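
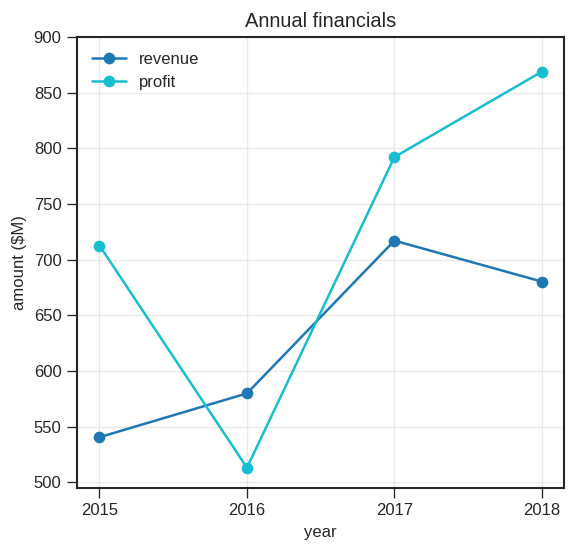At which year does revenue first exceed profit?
2015: revenue ≈ 550 vs profit ≈ 700 (not yet); 2016: revenue ≈ 600 vs profit ≈ 500 (first crossover).

2016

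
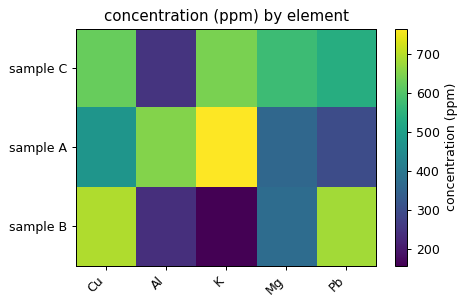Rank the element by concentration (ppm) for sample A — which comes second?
Al

Top 3 for sample A: K ≈ 800, Al ≈ 700, Cu ≈ 500.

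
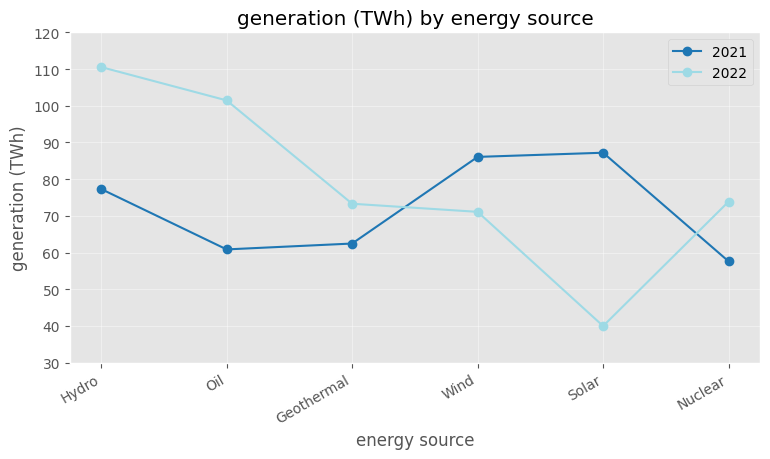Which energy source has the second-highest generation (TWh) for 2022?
Top 3 for 2022: Hydro ≈ 110, Oil ≈ 100, Nuclear ≈ 70.

Oil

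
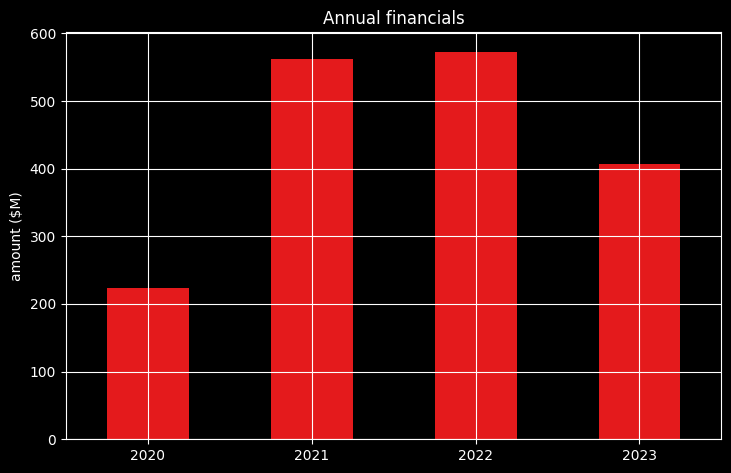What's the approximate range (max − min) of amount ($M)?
≈ 350

Max 2022 ≈ 550, min 2020 ≈ 200; range ≈ 350.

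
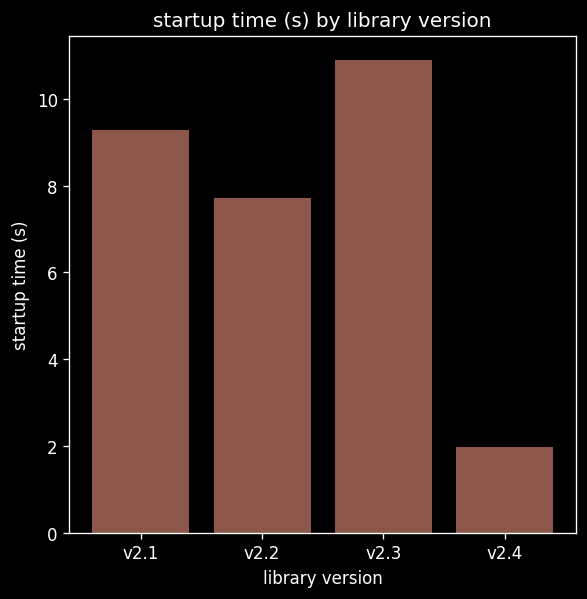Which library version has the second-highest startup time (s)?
v2.1

Top 3: v2.3 ≈ 11, v2.1 ≈ 9, v2.2 ≈ 8.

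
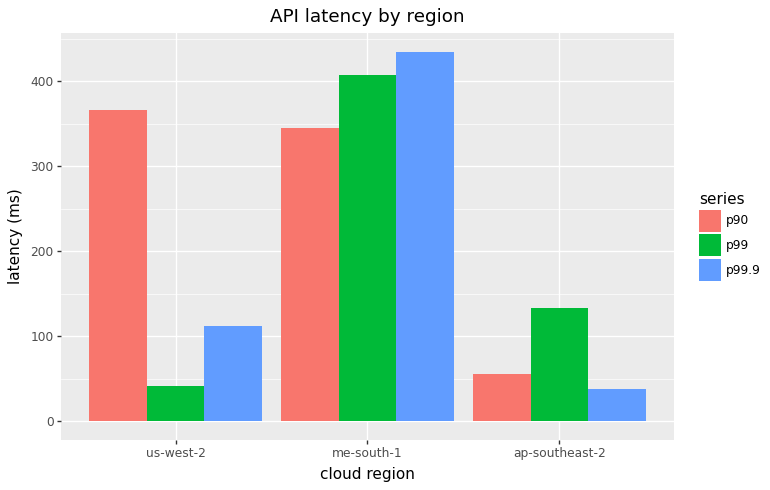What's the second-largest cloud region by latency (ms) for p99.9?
us-west-2

Top 3 for p99.9: me-south-1 ≈ 450, us-west-2 ≈ 100, ap-southeast-2 ≈ 50.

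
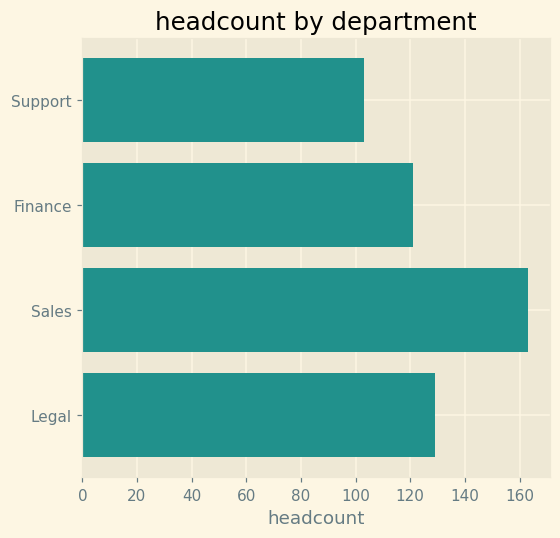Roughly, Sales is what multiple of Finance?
≈ 1.33×

Sales ≈ 160, Finance ≈ 120; 160/120 ≈ 1.33.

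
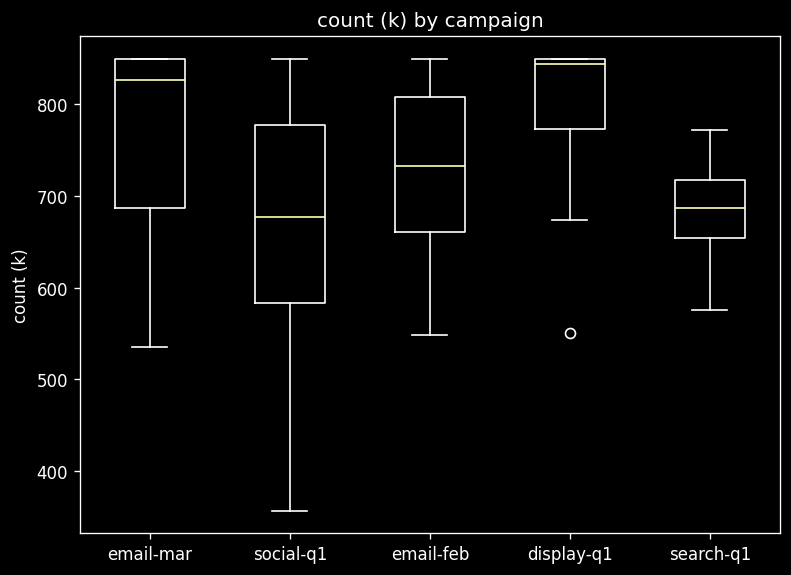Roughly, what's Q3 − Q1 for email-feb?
≈ 140

Q3 ≈ 800, Q1 ≈ 660; IQR ≈ 140.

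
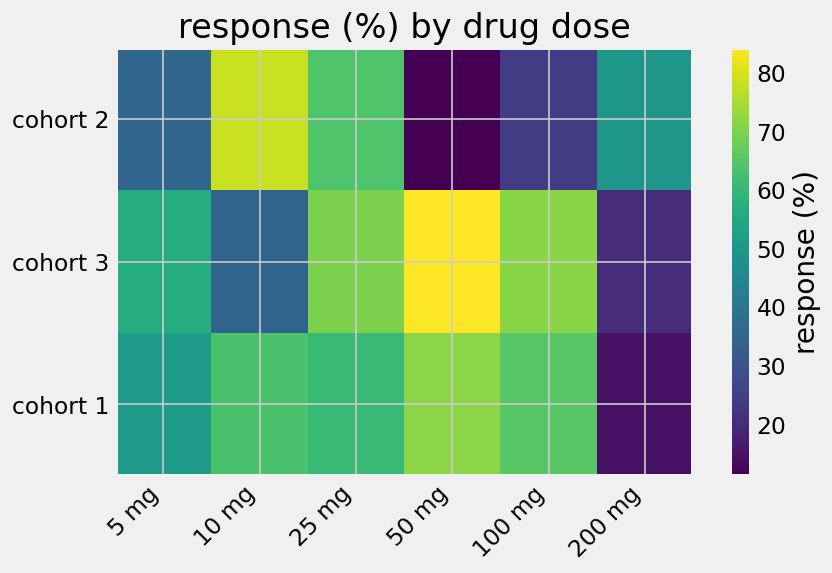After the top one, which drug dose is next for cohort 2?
Top 3 for cohort 2: 10 mg ≈ 80, 25 mg ≈ 60, 200 mg ≈ 50.

25 mg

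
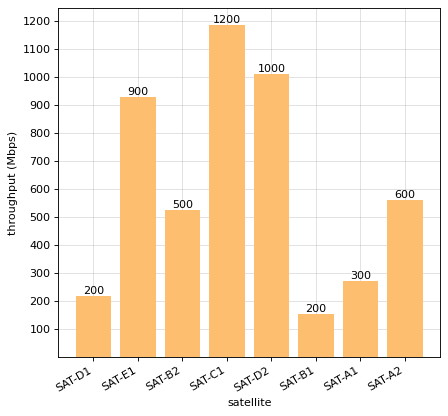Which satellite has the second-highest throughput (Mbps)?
SAT-D2

Top 3: SAT-C1 ≈ 1200, SAT-D2 ≈ 1000, SAT-E1 ≈ 900.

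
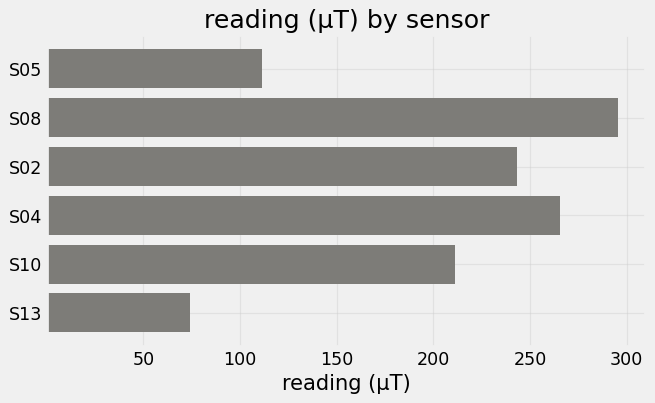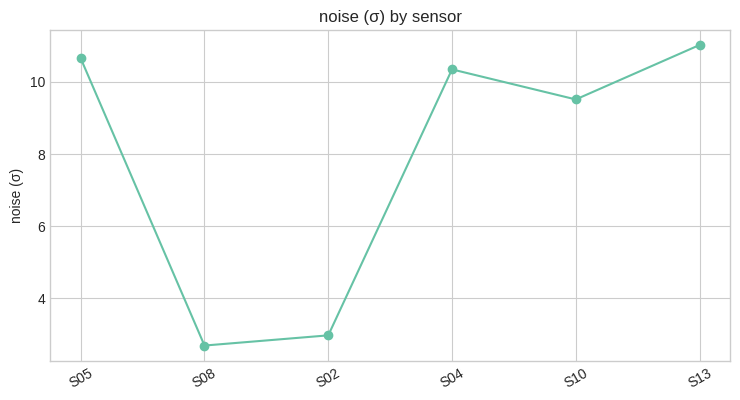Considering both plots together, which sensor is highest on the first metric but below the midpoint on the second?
S08

Chart 2 median noise (σ) ≈ 10; below-median sensors: S08, S02, S10. Among those, S08 has the highest reading (µT) (≈ 300).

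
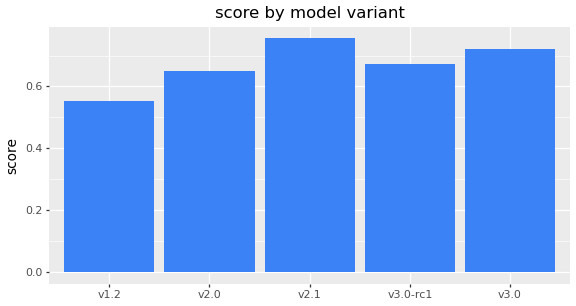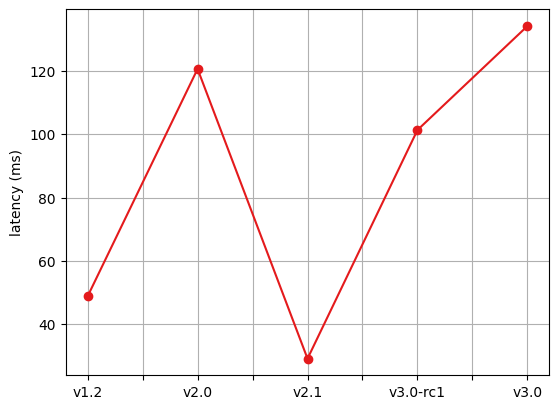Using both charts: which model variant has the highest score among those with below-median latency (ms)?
Chart 2 median latency (ms) ≈ 100; below-median model variants: v1.2, v2.1. Among those, v2.1 has the highest score (≈ 0.8).

v2.1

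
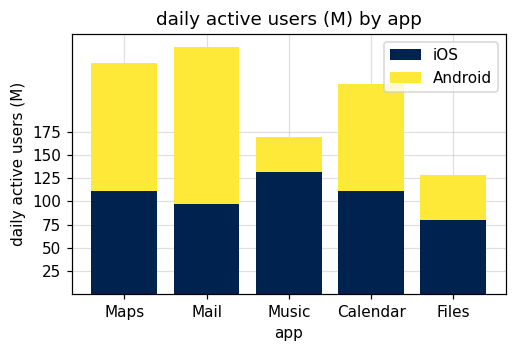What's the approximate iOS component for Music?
iOS top ≈ 125, bottom ≈ 0; segment ≈ 125.

≈ 125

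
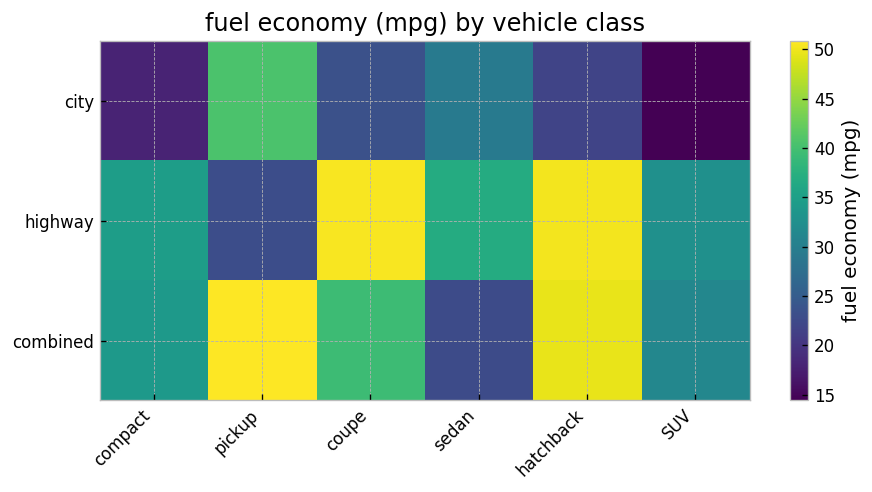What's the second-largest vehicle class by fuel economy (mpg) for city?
Top 3 for city: pickup ≈ 40, sedan ≈ 30, coupe ≈ 25.

sedan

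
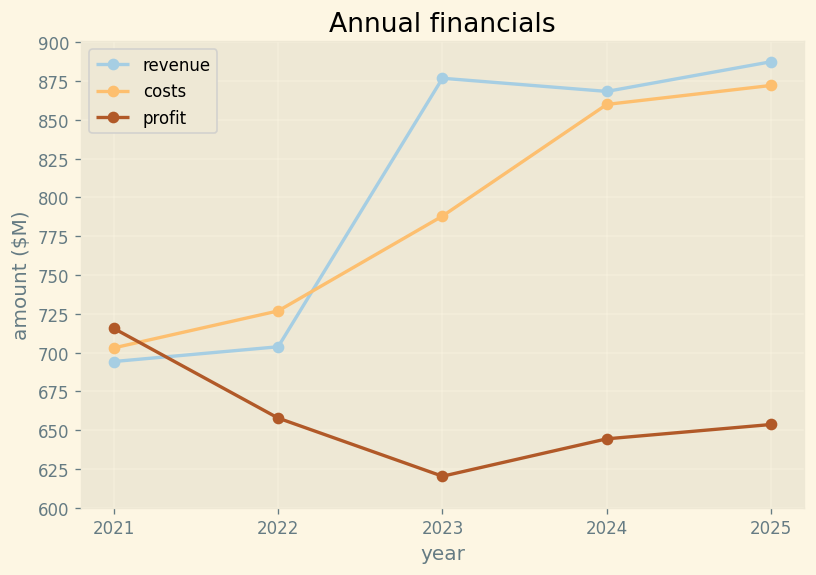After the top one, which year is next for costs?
2024

Top 3 for costs: 2025 ≈ 875, 2024 ≈ 850, 2023 ≈ 800.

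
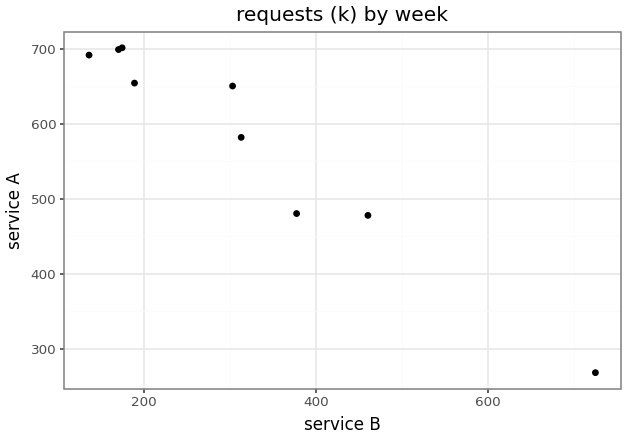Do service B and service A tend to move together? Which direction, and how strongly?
Points are negatively correlated; strong (|r| ≈ 1.0).

negative, strong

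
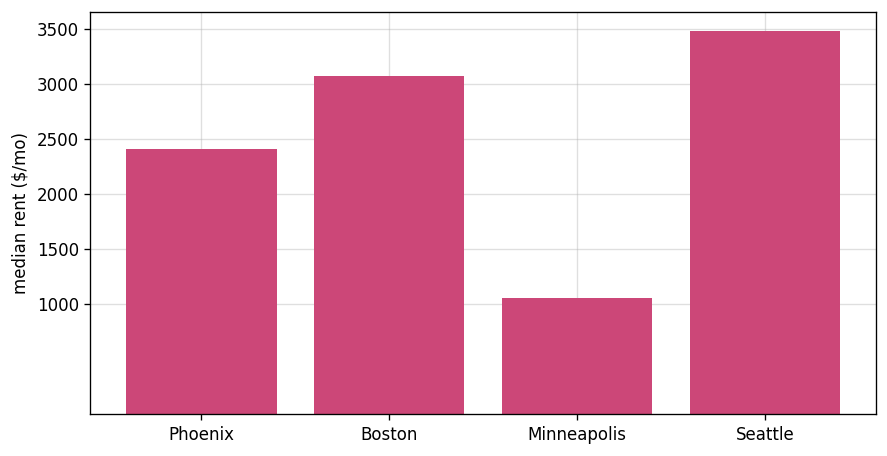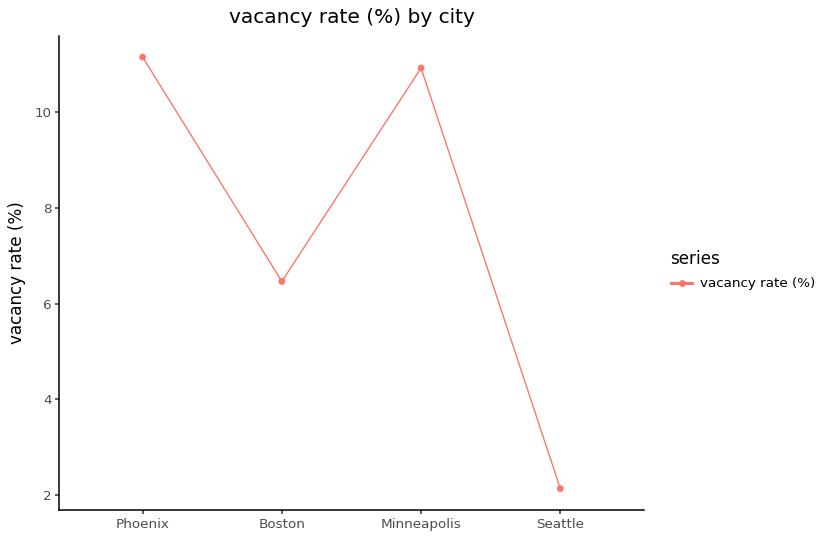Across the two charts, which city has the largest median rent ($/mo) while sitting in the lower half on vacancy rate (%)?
Chart 2 median vacancy rate (%) ≈ 8; below-median cities: Boston, Seattle. Among those, Seattle has the highest median rent ($/mo) (≈ 3500).

Seattle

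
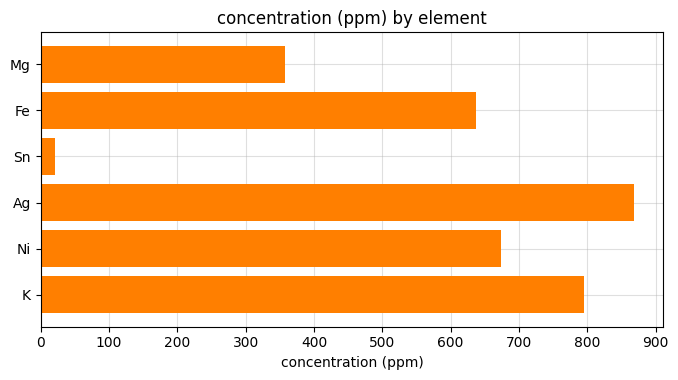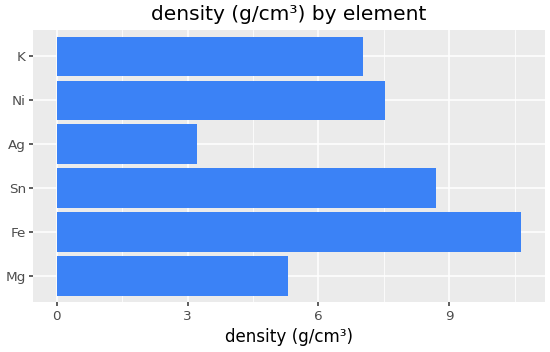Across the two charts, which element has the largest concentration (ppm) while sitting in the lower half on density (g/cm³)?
Ag

Chart 2 median density (g/cm³) ≈ 7; below-median elements: Mg, Ag, K. Among those, Ag has the highest concentration (ppm) (≈ 900).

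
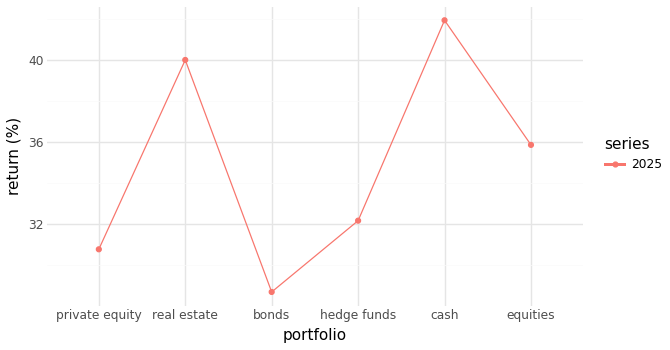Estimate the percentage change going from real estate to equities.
≈ -10%

real estate ≈ 40, equities ≈ 36; (36 − 40) / 40 ≈ -10%.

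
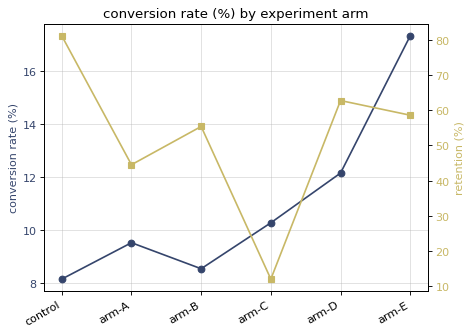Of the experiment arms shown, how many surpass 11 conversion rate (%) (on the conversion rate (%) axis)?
2

Above 11: arm-D, arm-E.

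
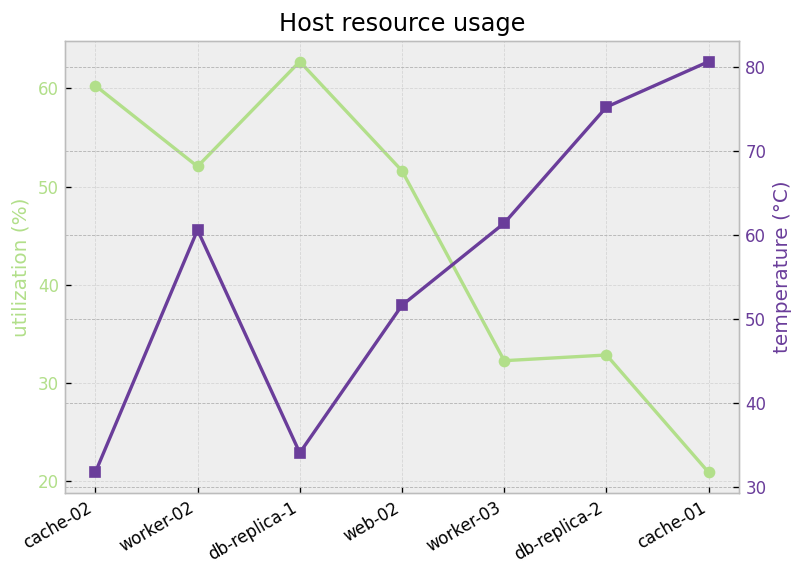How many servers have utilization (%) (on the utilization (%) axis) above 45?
4

Above 45: cache-02, worker-02, db-replica-1, web-02.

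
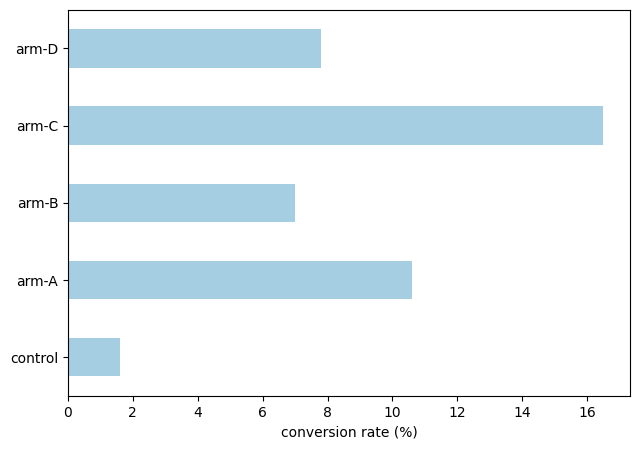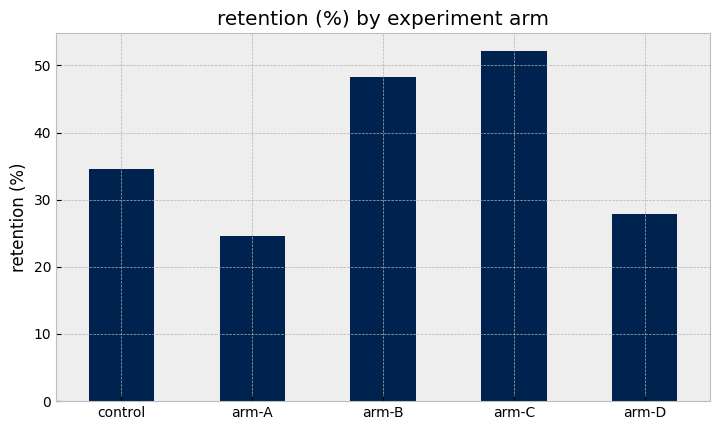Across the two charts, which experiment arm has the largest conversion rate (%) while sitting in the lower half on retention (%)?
arm-A

Chart 2 median retention (%) ≈ 35; below-median experiment arms: arm-A, arm-D. Among those, arm-A has the highest conversion rate (%) (≈ 10).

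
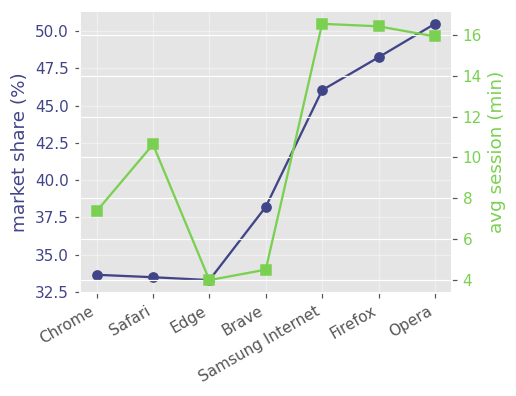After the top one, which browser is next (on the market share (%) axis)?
Firefox

Top 3 (on the market share (%) axis): Opera ≈ 50, Firefox ≈ 48, Samsung Internet ≈ 46.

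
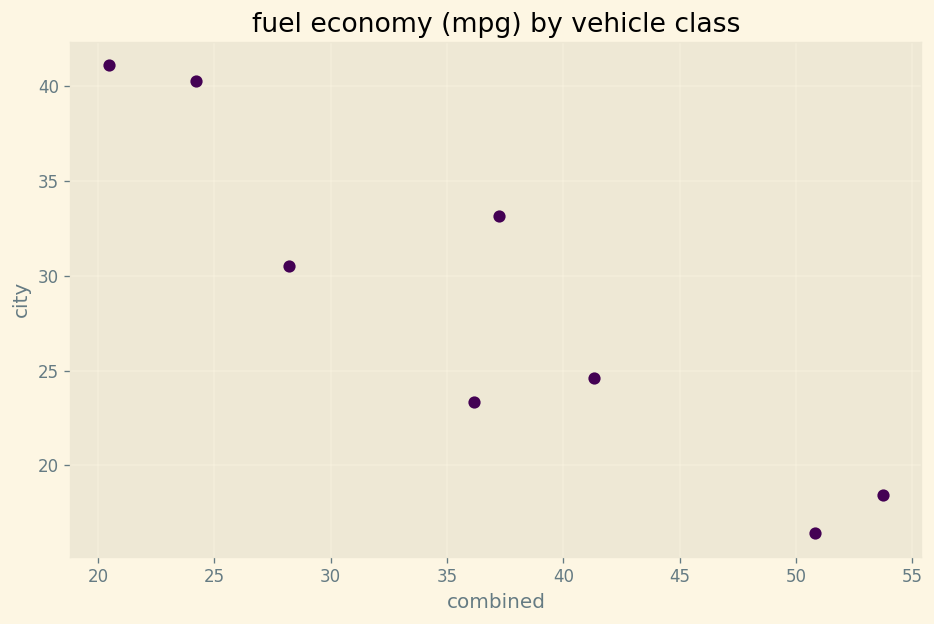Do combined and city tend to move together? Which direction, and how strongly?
Points are negatively correlated; strong (|r| ≈ 0.9).

negative, strong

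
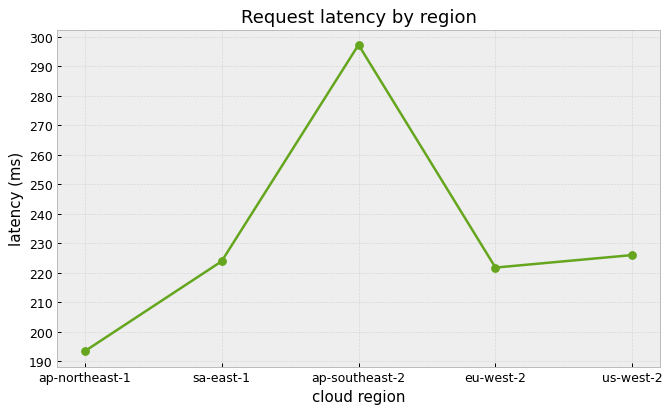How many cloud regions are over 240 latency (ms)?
Above 240: ap-southeast-2.

1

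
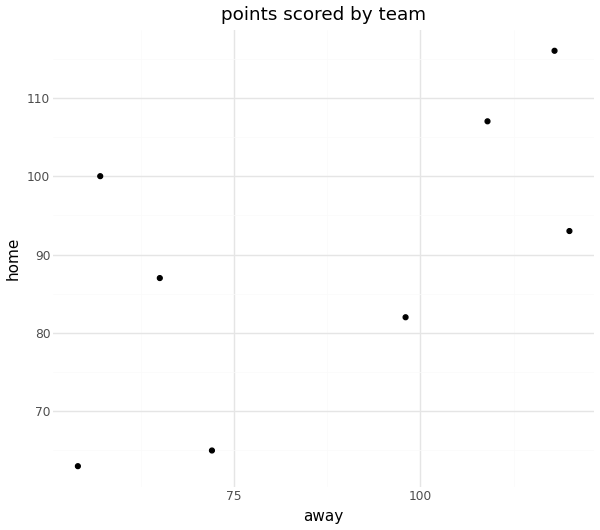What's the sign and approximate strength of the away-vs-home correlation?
positive, moderate

Points are positively correlated; moderate (|r| ≈ 0.6).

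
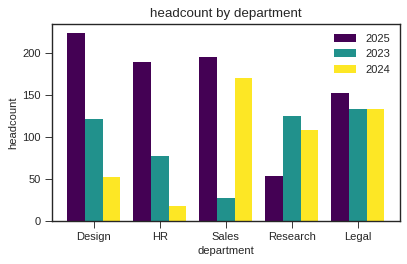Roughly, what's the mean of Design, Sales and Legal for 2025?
≈ 193

(220 + 200 + 160) / 3 ≈ 193.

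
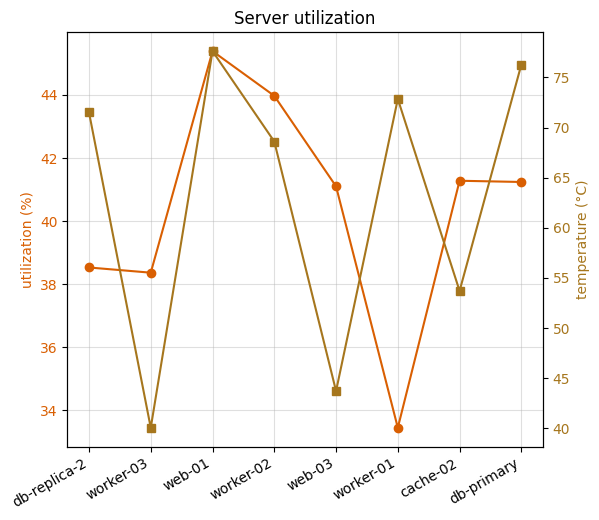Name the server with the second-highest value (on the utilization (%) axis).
worker-02

Top 3 (on the utilization (%) axis): web-01 ≈ 45, worker-02 ≈ 44, cache-02 ≈ 41.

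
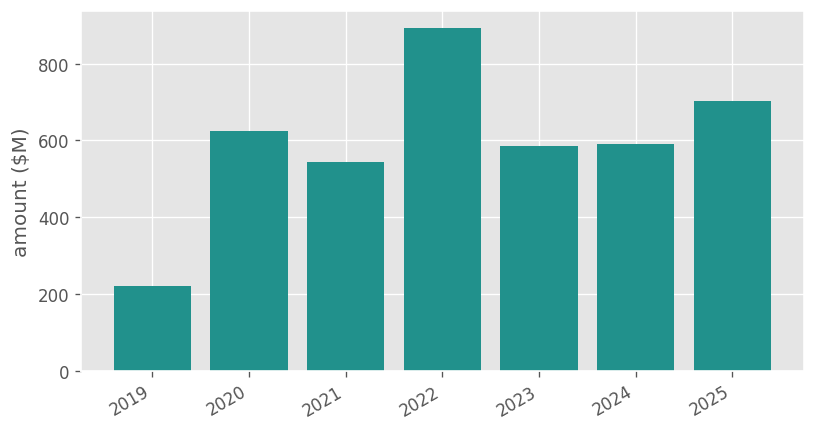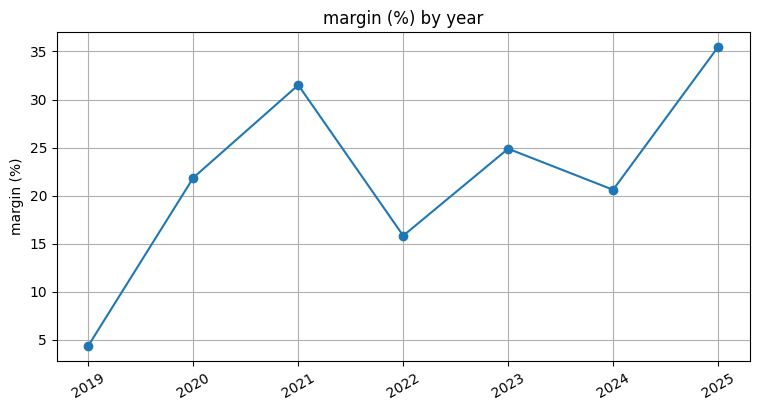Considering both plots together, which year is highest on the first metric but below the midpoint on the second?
Chart 2 median margin (%) ≈ 20; below-median years: 2019, 2022, 2024. Among those, 2022 has the highest amount ($M) (≈ 900).

2022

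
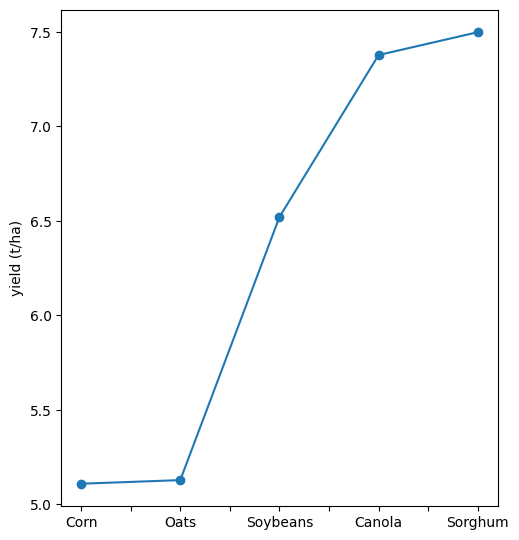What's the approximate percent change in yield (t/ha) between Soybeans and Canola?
≈ +12.1%

Soybeans ≈ 6.6, Canola ≈ 7.4; (7.4 − 6.6) / 6.6 ≈ +12.1%.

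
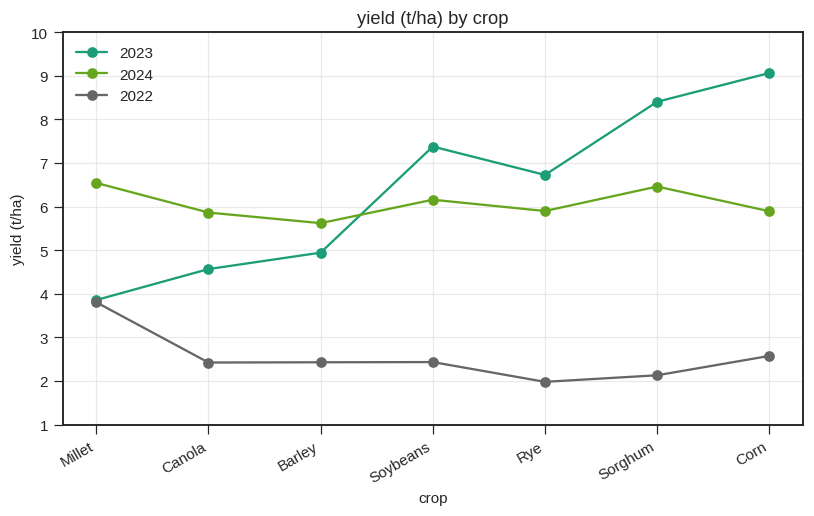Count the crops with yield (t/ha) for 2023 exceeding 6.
4

Above 6: Soybeans, Rye, Sorghum, Corn.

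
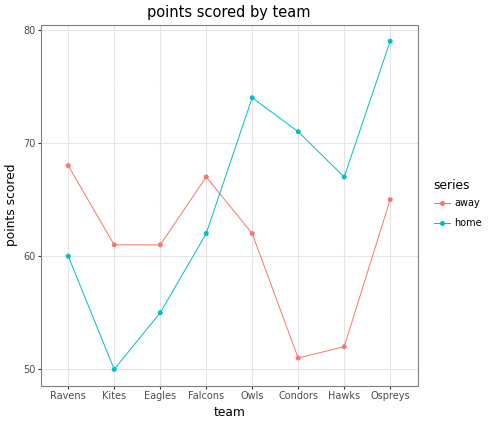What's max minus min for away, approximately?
≈ 20

Max Ravens ≈ 70, min Condors ≈ 50; range ≈ 20.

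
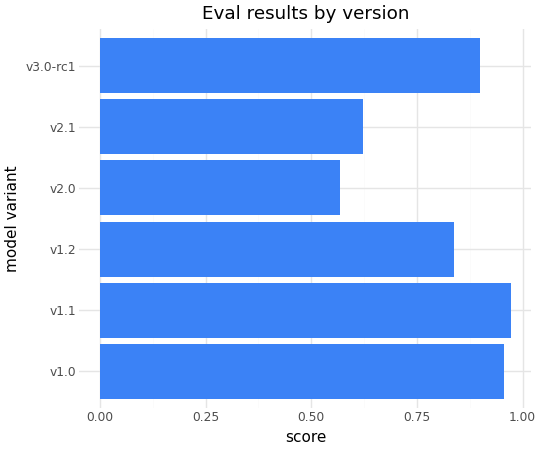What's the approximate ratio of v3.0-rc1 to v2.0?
v3.0-rc1 ≈ 0.9, v2.0 ≈ 0.6; 0.9/0.6 ≈ 1.5.

≈ 1.5×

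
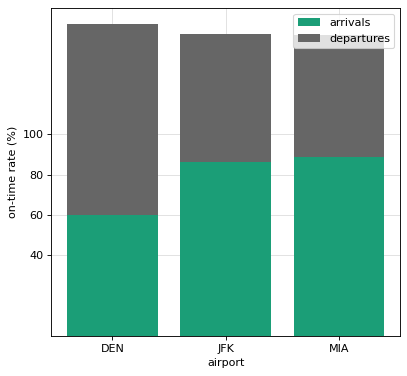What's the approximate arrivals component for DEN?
arrivals top ≈ 60, bottom ≈ 0; segment ≈ 60.

≈ 60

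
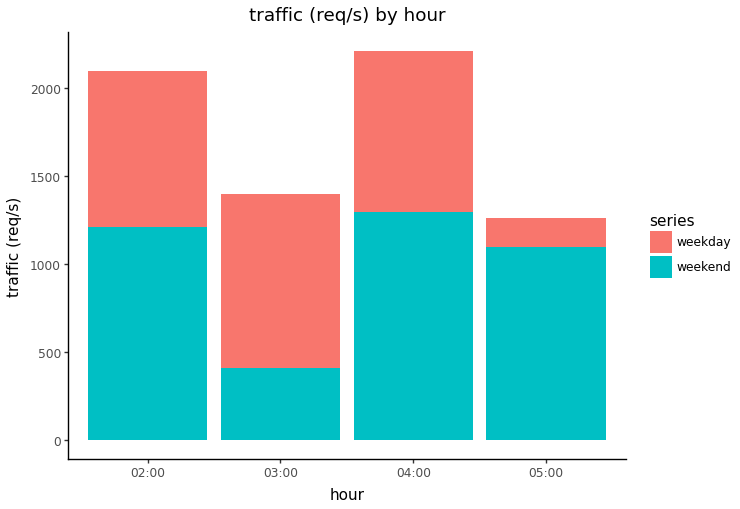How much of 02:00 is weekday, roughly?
weekday top ≈ 2000, bottom ≈ 1200; segment ≈ 800.

≈ 800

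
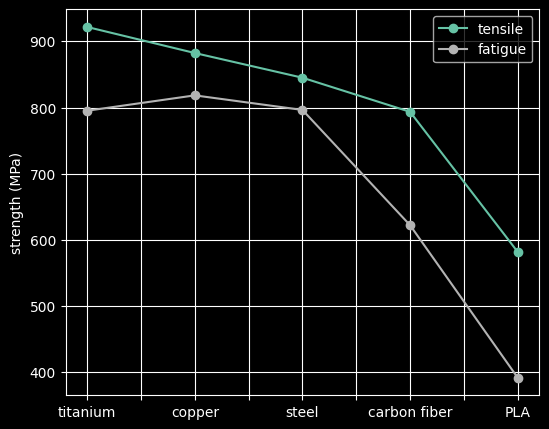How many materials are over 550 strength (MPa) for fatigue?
4

Above 550: titanium, copper, steel, carbon fiber.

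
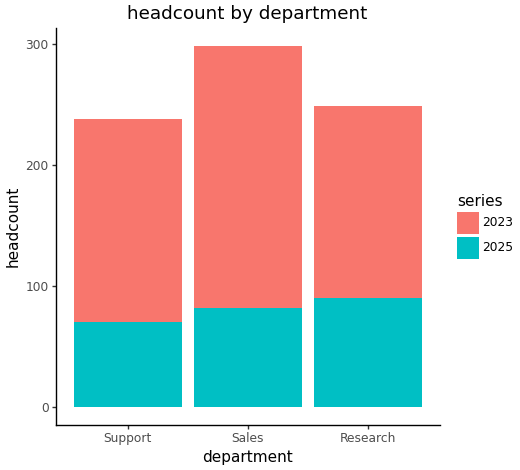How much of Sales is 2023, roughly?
≈ 225

2023 top ≈ 300, bottom ≈ 75; segment ≈ 225.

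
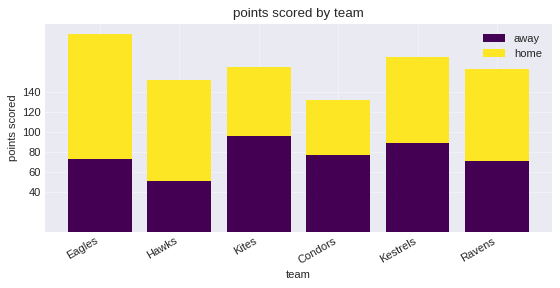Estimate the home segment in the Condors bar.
home top ≈ 140, bottom ≈ 80; segment ≈ 60.

≈ 60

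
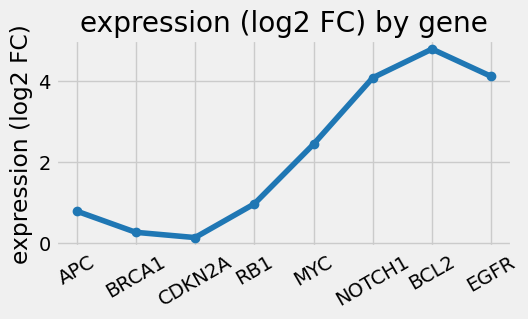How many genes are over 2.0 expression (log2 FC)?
Above 2.0: MYC, NOTCH1, BCL2, EGFR.

4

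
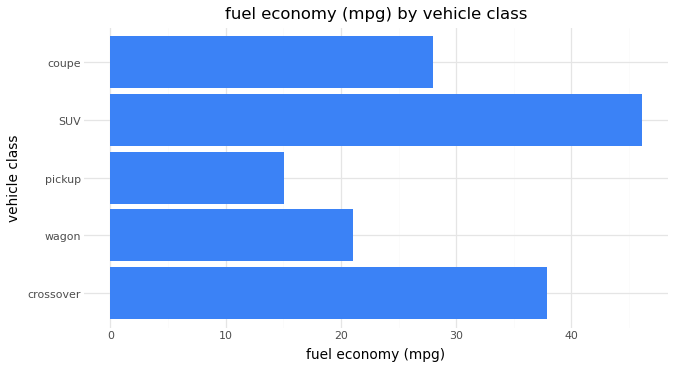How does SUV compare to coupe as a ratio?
≈ 1.5×

SUV ≈ 45, coupe ≈ 30; 45/30 ≈ 1.5.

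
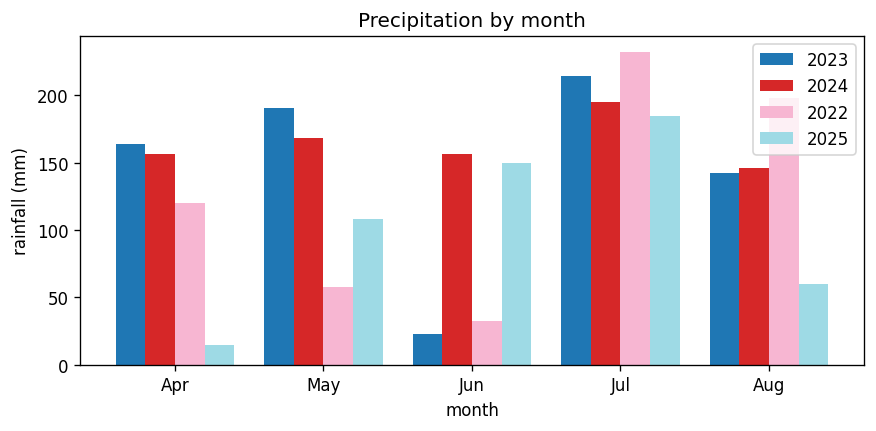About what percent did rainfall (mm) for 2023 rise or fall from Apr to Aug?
Apr ≈ 160, Aug ≈ 140; (140 − 160) / 160 ≈ -12.5%.

≈ -12.5%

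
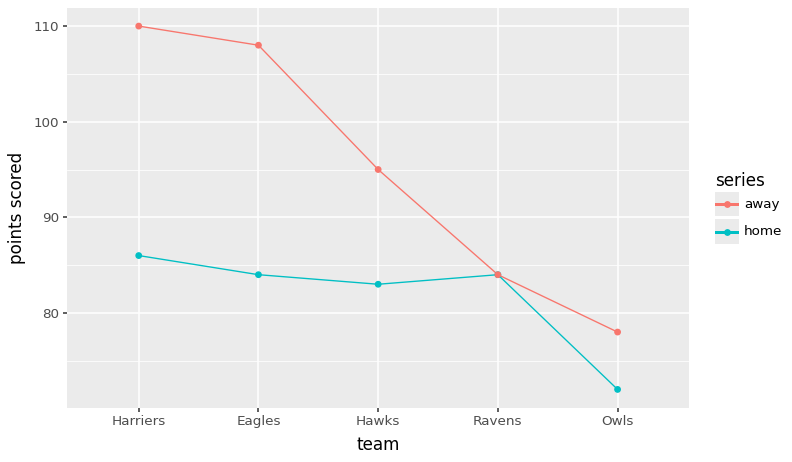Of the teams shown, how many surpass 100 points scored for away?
Above 100: Harriers, Eagles.

2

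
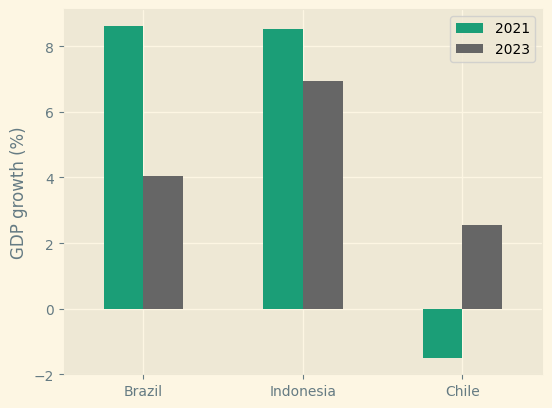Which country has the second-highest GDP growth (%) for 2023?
Top 3 for 2023: Indonesia ≈ 7, Brazil ≈ 4, Chile ≈ 3.

Brazil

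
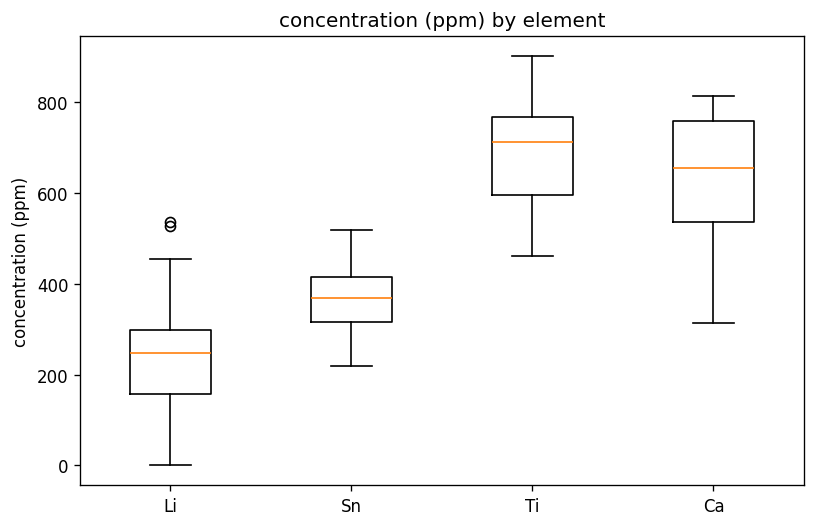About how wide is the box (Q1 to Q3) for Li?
Q3 ≈ 300, Q1 ≈ 150; IQR ≈ 150.

≈ 150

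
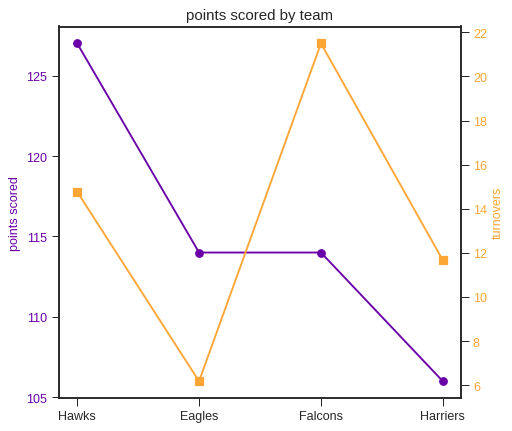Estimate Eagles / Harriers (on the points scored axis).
≈ 1.08×

Eagles ≈ 114, Harriers ≈ 106; 114/106 ≈ 1.08.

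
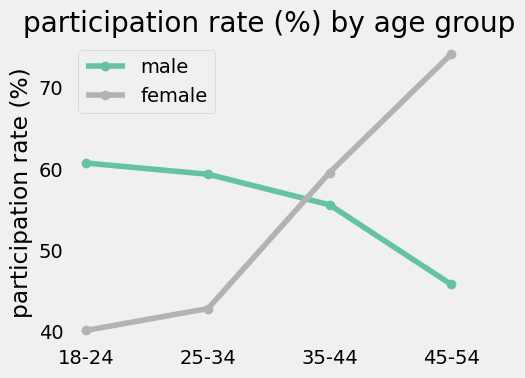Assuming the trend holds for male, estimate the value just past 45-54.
Last three: 60, 55, 45 → slope ≈ -7.5/step → next ≈ 37.5.

≈ 37.5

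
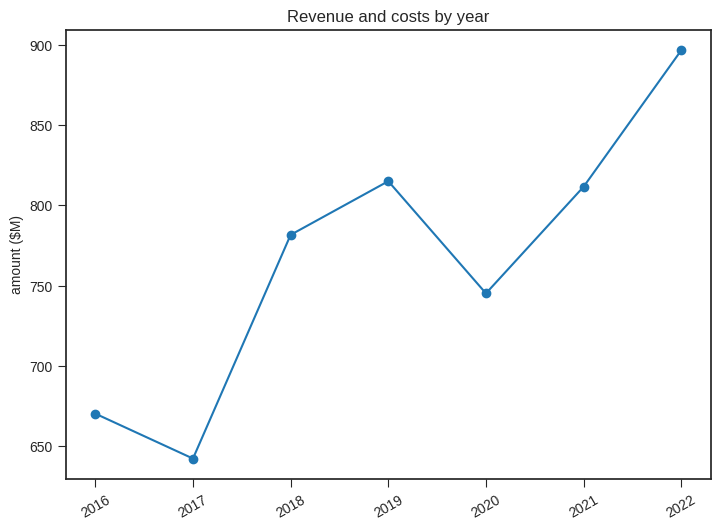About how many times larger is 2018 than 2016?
≈ 1.15×

2018 ≈ 775, 2016 ≈ 675; 775/675 ≈ 1.15.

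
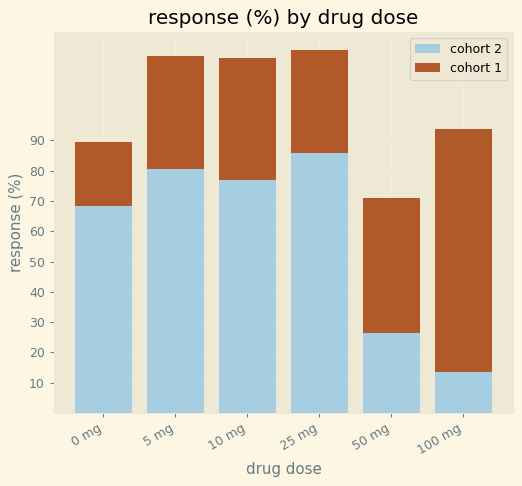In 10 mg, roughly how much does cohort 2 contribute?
≈ 80

cohort 2 top ≈ 80, bottom ≈ 0; segment ≈ 80.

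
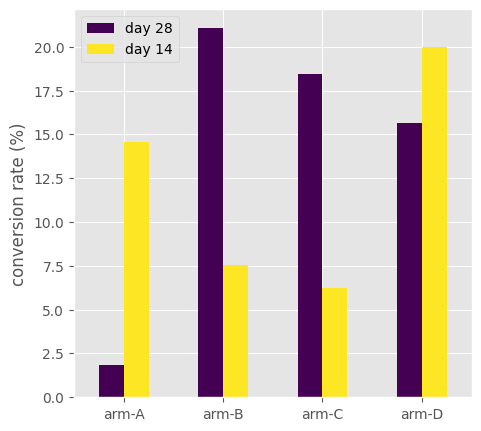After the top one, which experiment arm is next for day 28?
arm-C

Top 3 for day 28: arm-B ≈ 22, arm-C ≈ 18, arm-D ≈ 16.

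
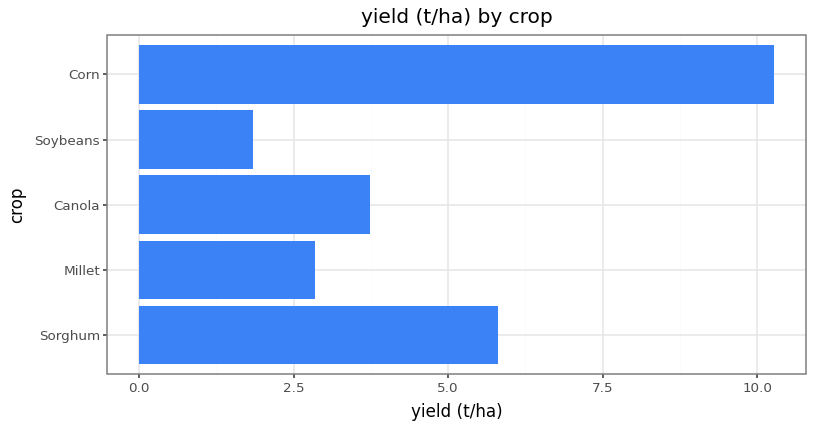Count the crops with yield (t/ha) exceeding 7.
Above 7: Corn.

1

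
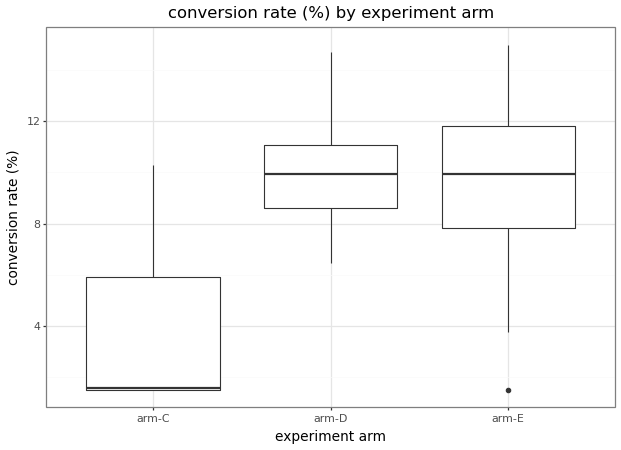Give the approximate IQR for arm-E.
≈ 4

Q3 ≈ 12, Q1 ≈ 8; IQR ≈ 4.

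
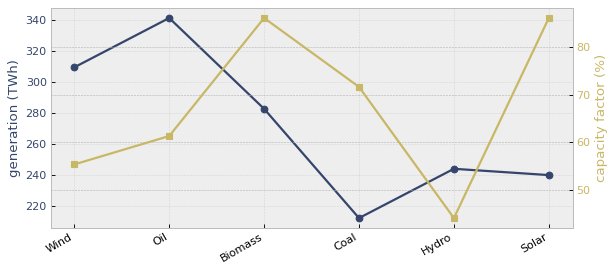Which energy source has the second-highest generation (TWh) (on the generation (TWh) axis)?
Top 3 (on the generation (TWh) axis): Oil ≈ 340, Wind ≈ 300, Biomass ≈ 280.

Wind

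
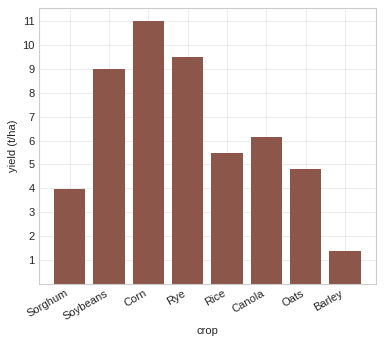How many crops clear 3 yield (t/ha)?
7

Above 3: Sorghum, Soybeans, Corn, Rye, Rice, Canola, Oats.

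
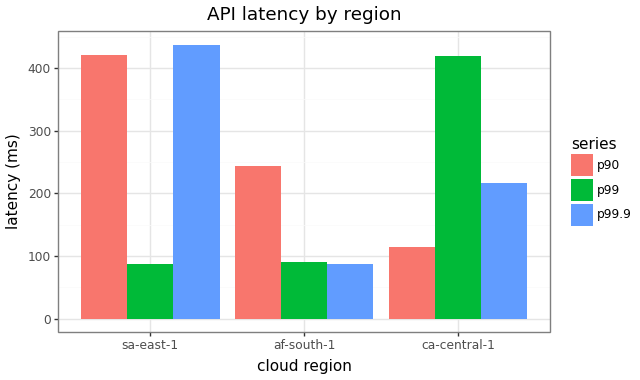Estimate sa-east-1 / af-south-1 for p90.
sa-east-1 ≈ 400, af-south-1 ≈ 250; 400/250 ≈ 1.6.

≈ 1.6×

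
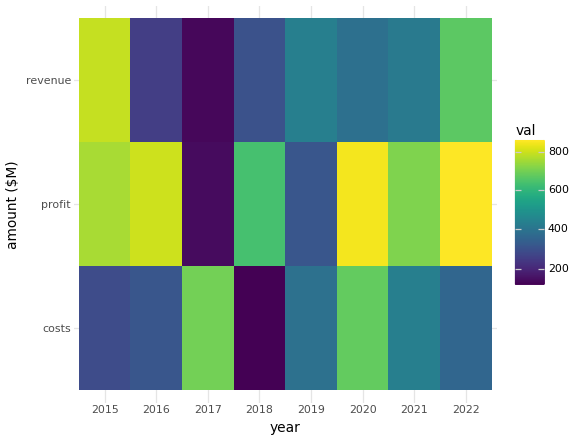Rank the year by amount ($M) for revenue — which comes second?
Top 3 for revenue: 2015 ≈ 800, 2022 ≈ 700, 2019 ≈ 400.

2022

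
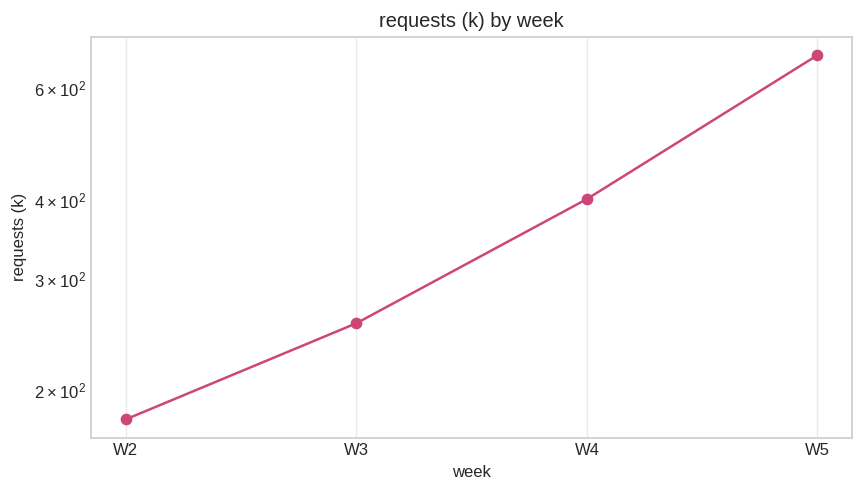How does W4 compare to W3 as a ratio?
W4 ≈ 400, W3 ≈ 250; 400/250 ≈ 1.6.

≈ 1.6×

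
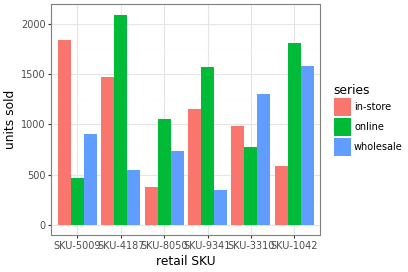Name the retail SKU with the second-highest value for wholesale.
Top 3 for wholesale: SKU-1042 ≈ 1600, SKU-3310 ≈ 1400, SKU-5009 ≈ 1000.

SKU-3310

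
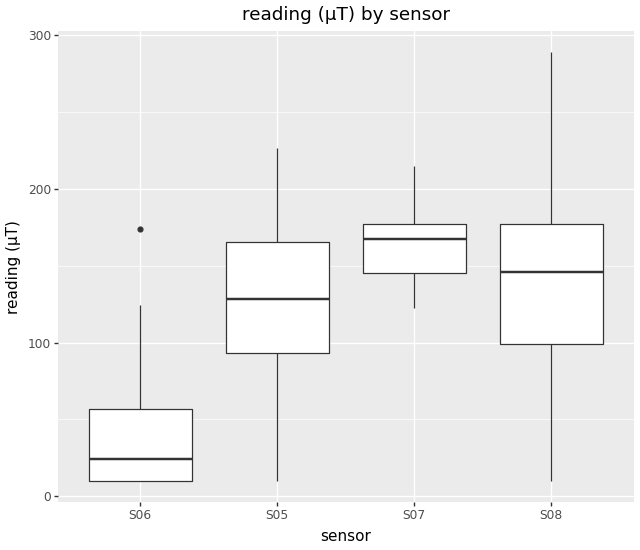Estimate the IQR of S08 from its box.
≈ 80

Q3 ≈ 180, Q1 ≈ 100; IQR ≈ 80.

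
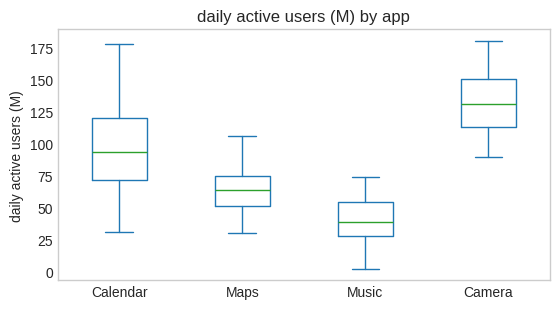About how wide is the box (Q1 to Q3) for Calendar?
Q3 ≈ 120, Q1 ≈ 70; IQR ≈ 50.

≈ 50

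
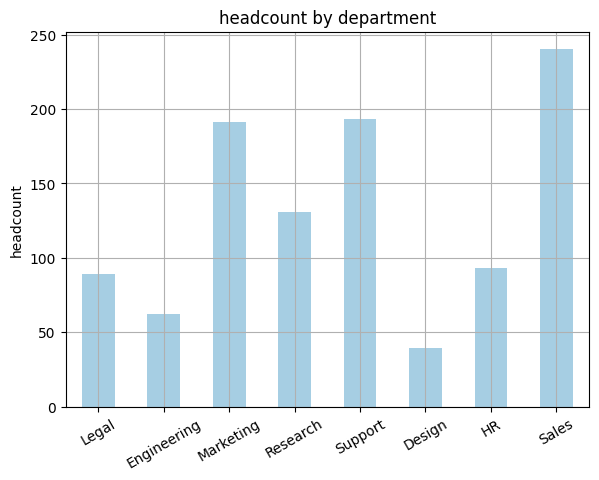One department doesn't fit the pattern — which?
Sales

Sales ≈ 240; the rest sit between ≈ 40 and ≈ 200.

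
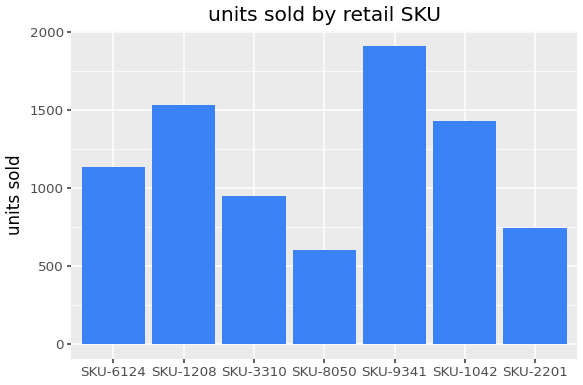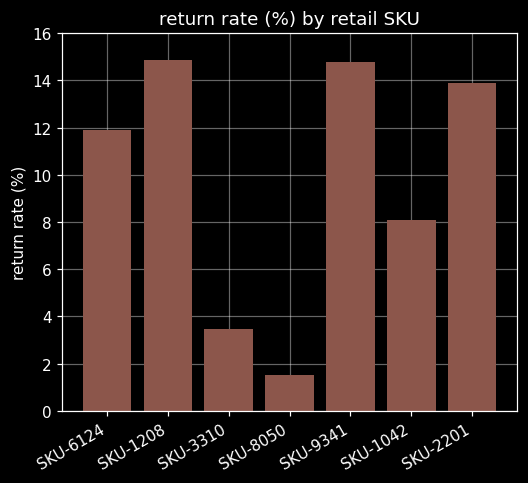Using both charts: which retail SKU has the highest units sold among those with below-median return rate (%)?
Chart 2 median return rate (%) ≈ 12; below-median retail SKUs: SKU-3310, SKU-8050, SKU-1042. Among those, SKU-1042 has the highest units sold (≈ 1400).

SKU-1042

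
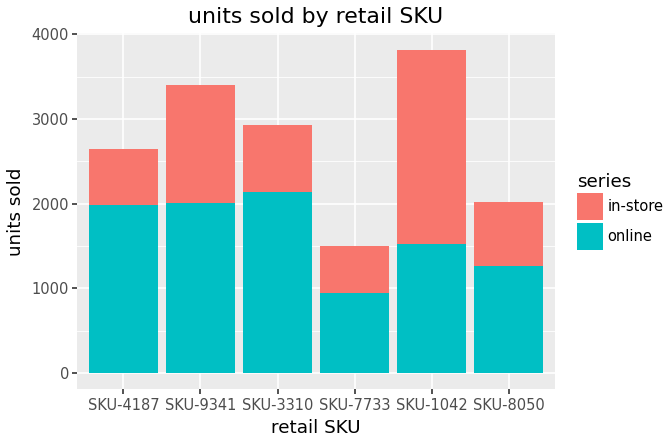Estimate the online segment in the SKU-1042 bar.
online top ≈ 1500, bottom ≈ 0; segment ≈ 1500.

≈ 1500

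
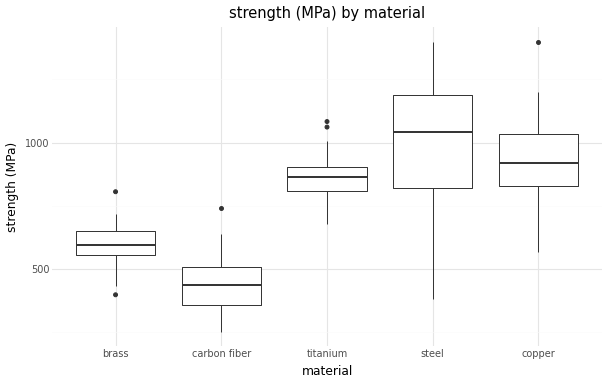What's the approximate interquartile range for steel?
Q3 ≈ 1200, Q1 ≈ 800; IQR ≈ 400.

≈ 400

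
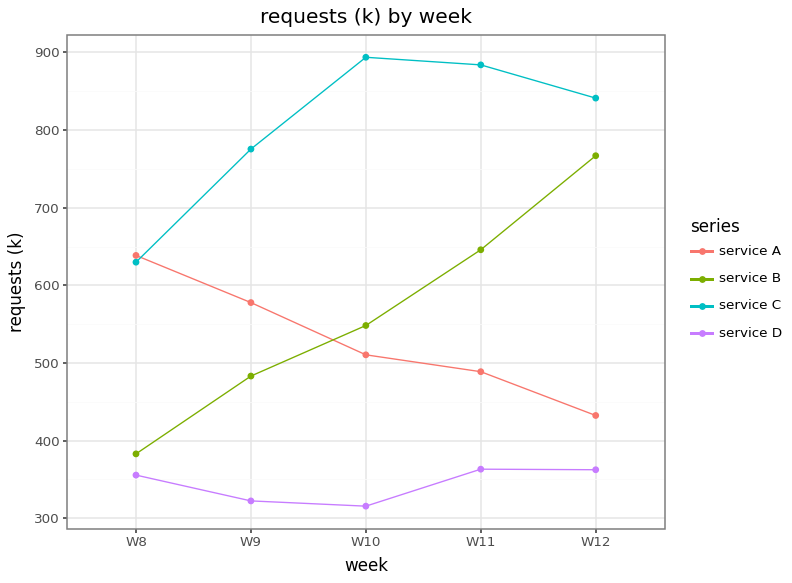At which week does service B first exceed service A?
W10

W9: service B ≈ 500 vs service A ≈ 600 (not yet); W10: service B ≈ 550 vs service A ≈ 500 (first crossover).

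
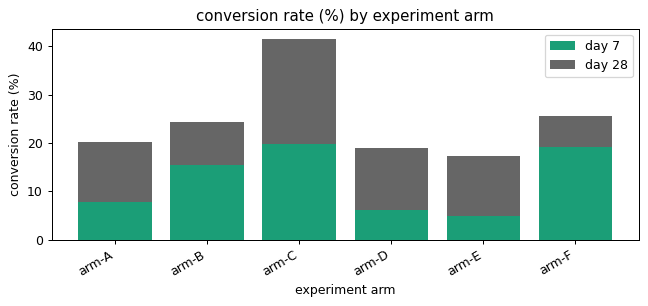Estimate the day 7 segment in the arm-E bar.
day 7 top ≈ 5, bottom ≈ 0; segment ≈ 5.

≈ 5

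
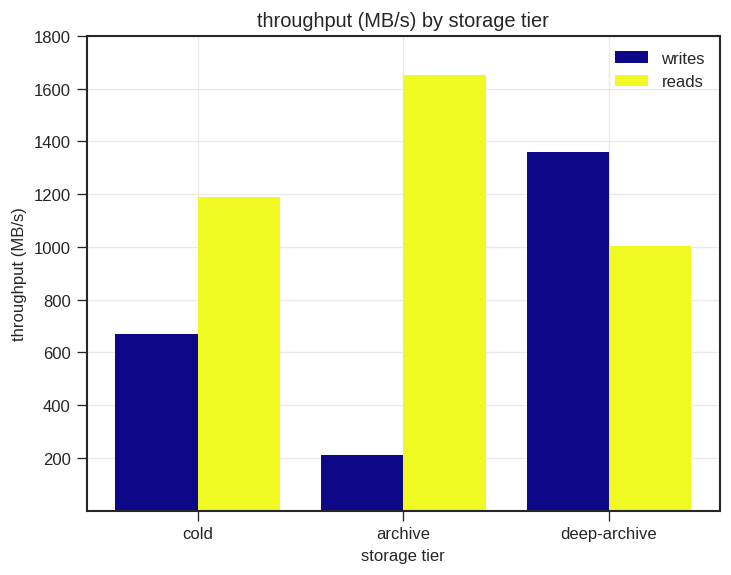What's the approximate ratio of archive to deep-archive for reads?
≈ 1.6×

archive ≈ 1600, deep-archive ≈ 1000; 1600/1000 ≈ 1.6.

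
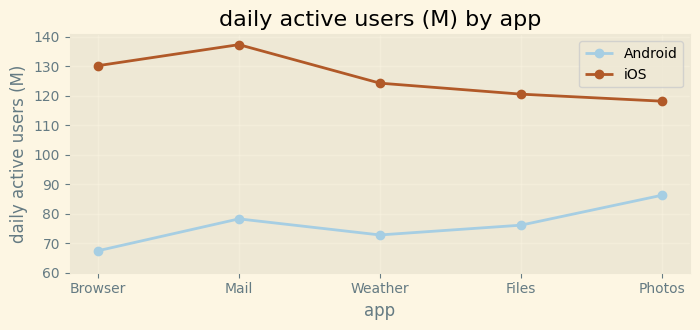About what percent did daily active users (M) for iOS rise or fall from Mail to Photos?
Mail ≈ 140, Photos ≈ 120; (120 − 140) / 140 ≈ -14.3%.

≈ -14.3%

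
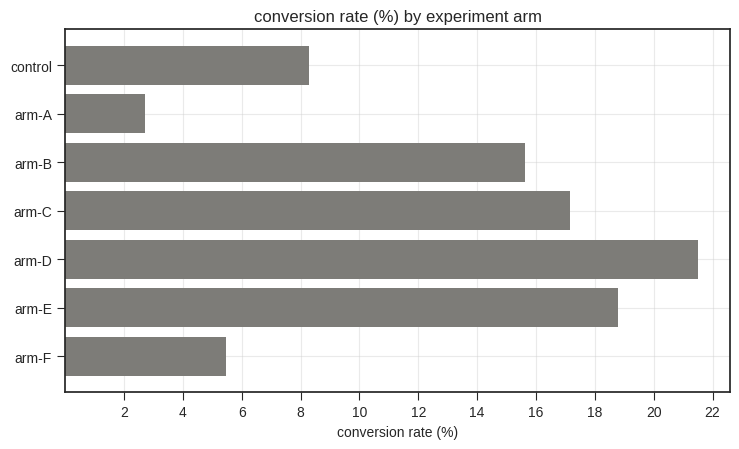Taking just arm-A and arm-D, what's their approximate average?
≈ 12

(2 + 22) / 2 ≈ 12.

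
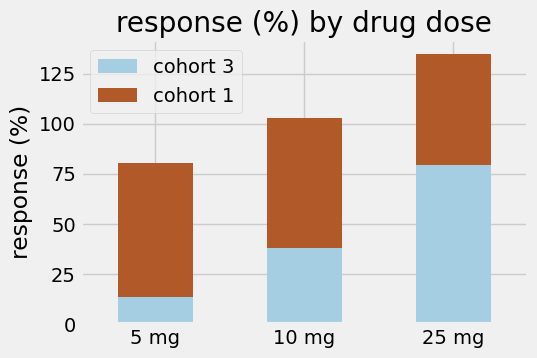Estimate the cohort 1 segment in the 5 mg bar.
cohort 1 top ≈ 80, bottom ≈ 20; segment ≈ 60.

≈ 60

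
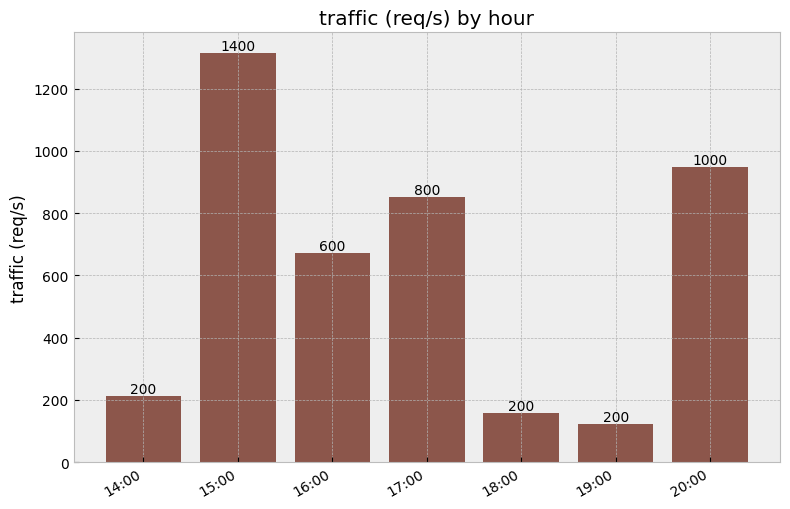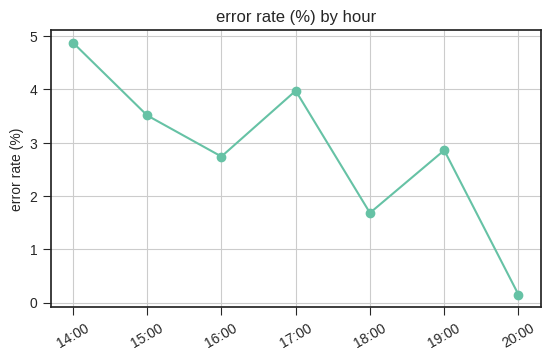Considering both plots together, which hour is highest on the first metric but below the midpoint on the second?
Chart 2 median error rate (%) ≈ 3; below-median hours: 16:00, 18:00, 20:00. Among those, 20:00 has the highest traffic (req/s) (≈ 1000).

20:00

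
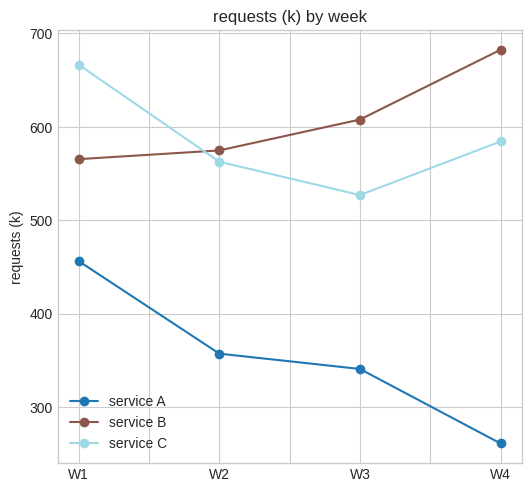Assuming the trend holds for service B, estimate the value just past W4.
≈ 775

Last three: 550, 600, 700 → slope ≈ 75/step → next ≈ 775.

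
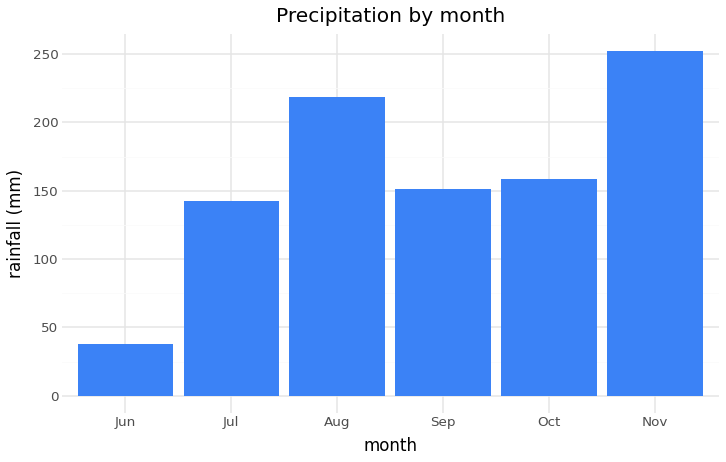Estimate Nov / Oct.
Nov ≈ 250, Oct ≈ 150; 250/150 ≈ 1.67.

≈ 1.67×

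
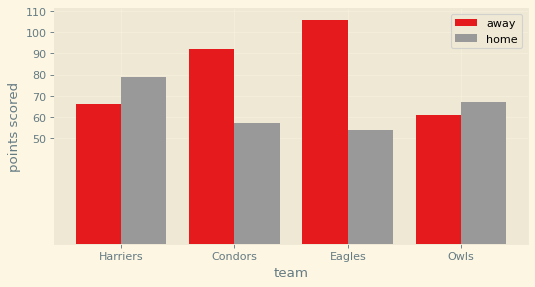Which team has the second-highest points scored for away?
Condors

Top 3 for away: Eagles ≈ 110, Condors ≈ 90, Harriers ≈ 70.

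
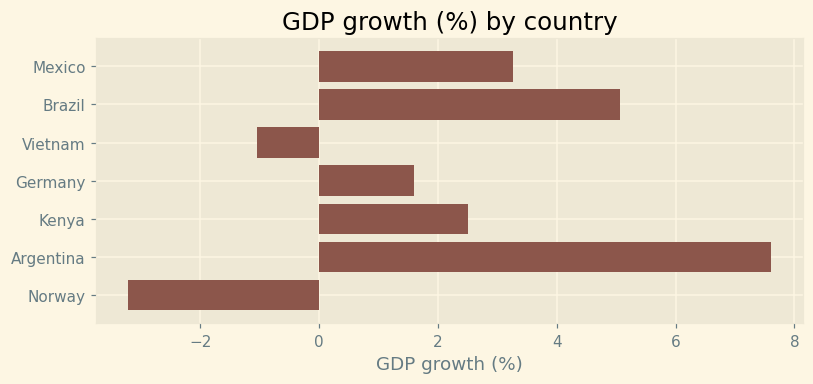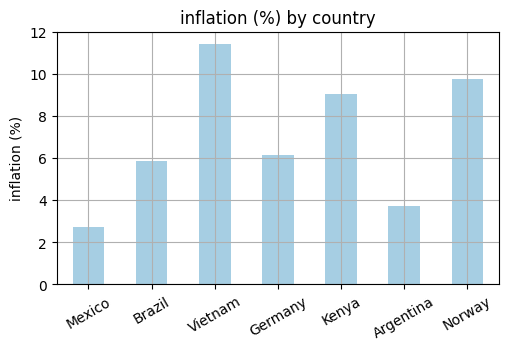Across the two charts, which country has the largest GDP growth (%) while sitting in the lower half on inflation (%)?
Argentina

Chart 2 median inflation (%) ≈ 6; below-median countries: Mexico, Brazil, Argentina. Among those, Argentina has the highest GDP growth (%) (≈ 8).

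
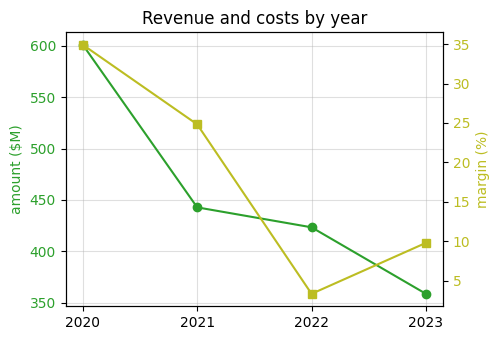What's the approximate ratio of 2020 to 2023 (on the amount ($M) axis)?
≈ 1.71×

2020 ≈ 600, 2023 ≈ 350; 600/350 ≈ 1.71.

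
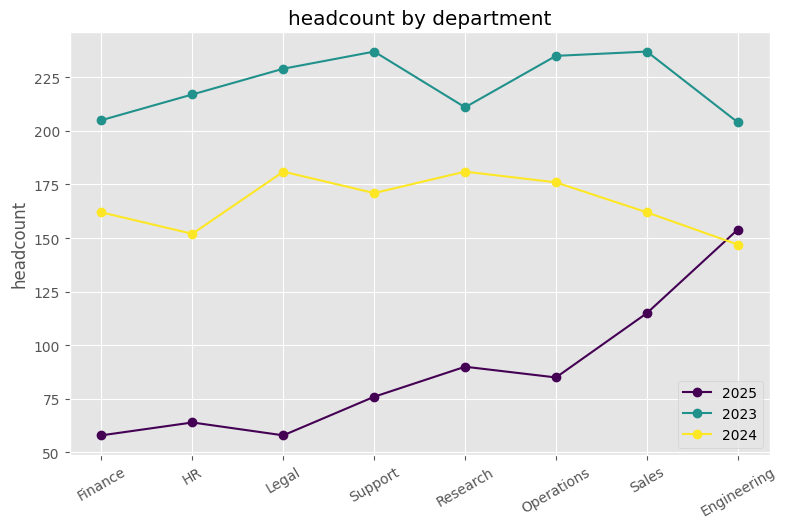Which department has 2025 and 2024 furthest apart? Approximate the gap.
Legal: 2025 ≈ 60, 2024 ≈ 180 → gap ≈ 120. Next-largest (Finance) is only ≈ 100.

Legal, ≈ 120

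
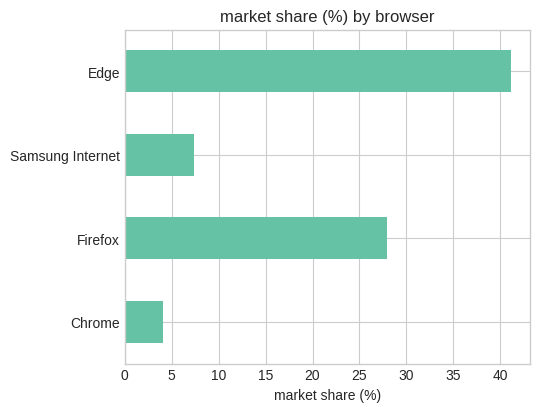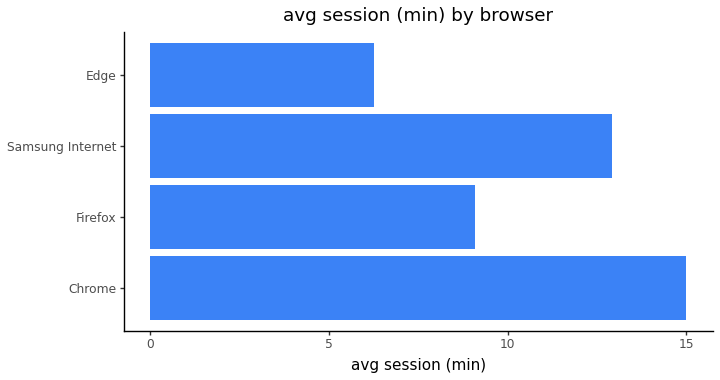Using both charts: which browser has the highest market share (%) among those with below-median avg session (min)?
Chart 2 median avg session (min) ≈ 12; below-median browsers: Firefox, Edge. Among those, Edge has the highest market share (%) (≈ 40).

Edge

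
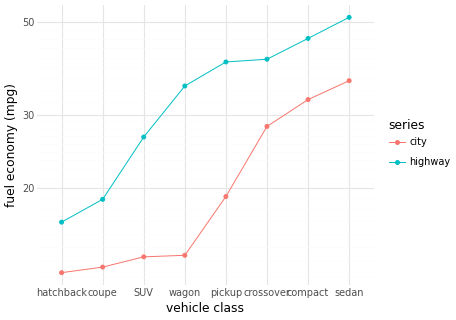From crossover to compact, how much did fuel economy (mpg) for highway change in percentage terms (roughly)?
crossover ≈ 40, compact ≈ 45; (45 − 40) / 40 ≈ +12.5%.

≈ +12.5%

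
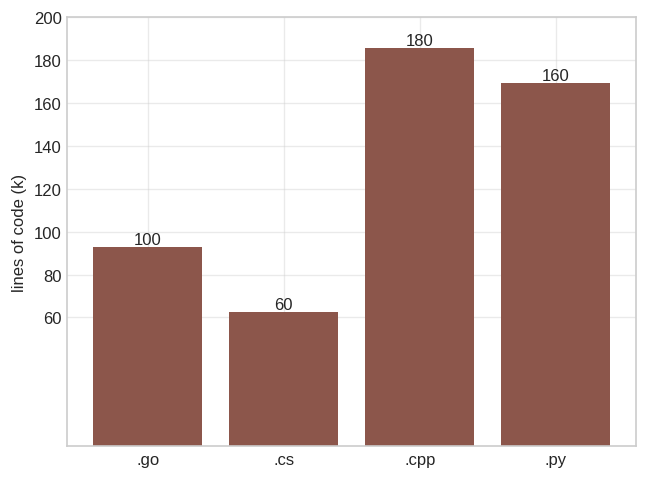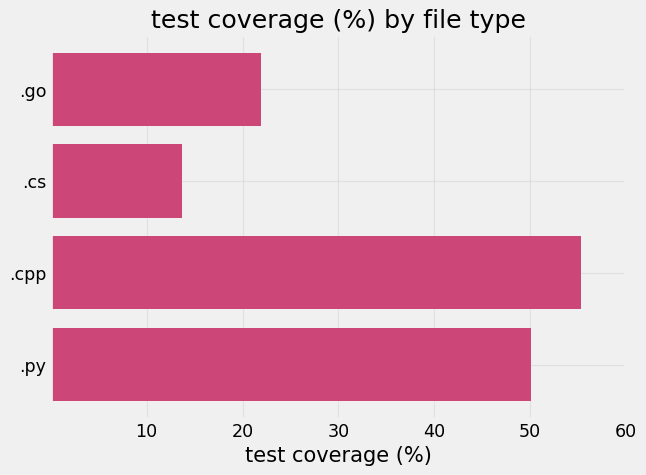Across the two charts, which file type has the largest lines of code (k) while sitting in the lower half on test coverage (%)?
.go

Chart 2 median test coverage (%) ≈ 40; below-median file types: .go, .cs. Among those, .go has the highest lines of code (k) (≈ 100).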